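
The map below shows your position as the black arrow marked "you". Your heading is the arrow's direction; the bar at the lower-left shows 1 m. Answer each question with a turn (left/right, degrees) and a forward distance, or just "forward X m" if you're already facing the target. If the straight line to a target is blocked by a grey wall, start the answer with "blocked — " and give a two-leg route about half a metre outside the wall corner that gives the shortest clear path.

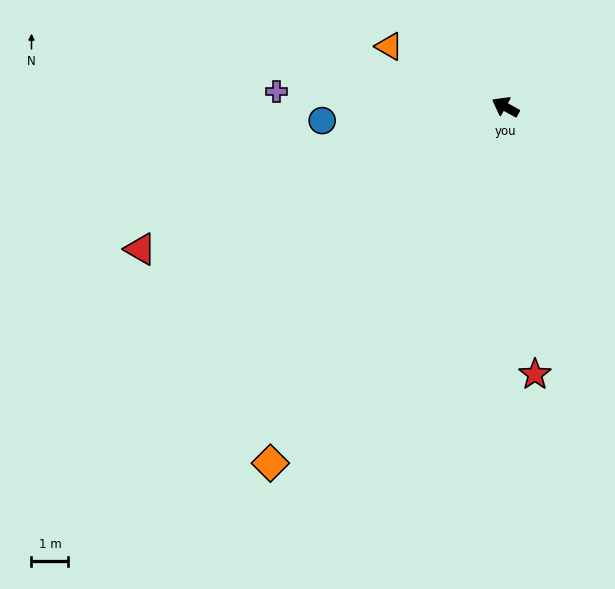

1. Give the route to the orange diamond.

turn left 85°, forward 11.6 m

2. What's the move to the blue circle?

turn left 33°, forward 5.0 m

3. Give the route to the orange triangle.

forward 3.6 m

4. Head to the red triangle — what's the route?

turn left 50°, forward 10.7 m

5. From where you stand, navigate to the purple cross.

turn left 25°, forward 6.2 m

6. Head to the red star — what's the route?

turn left 125°, forward 7.3 m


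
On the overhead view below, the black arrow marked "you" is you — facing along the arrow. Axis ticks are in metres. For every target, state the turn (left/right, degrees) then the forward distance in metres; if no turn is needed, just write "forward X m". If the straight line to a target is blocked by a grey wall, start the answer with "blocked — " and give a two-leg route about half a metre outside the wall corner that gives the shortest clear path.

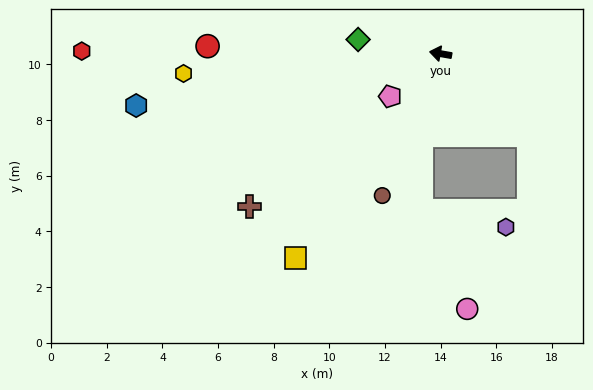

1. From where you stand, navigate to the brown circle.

turn left 78°, forward 5.5 m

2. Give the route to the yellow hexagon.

turn left 14°, forward 9.3 m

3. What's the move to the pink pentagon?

turn left 50°, forward 2.4 m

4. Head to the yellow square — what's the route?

turn left 65°, forward 9.0 m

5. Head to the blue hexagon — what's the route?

turn left 20°, forward 11.1 m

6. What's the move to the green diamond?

forward 3.0 m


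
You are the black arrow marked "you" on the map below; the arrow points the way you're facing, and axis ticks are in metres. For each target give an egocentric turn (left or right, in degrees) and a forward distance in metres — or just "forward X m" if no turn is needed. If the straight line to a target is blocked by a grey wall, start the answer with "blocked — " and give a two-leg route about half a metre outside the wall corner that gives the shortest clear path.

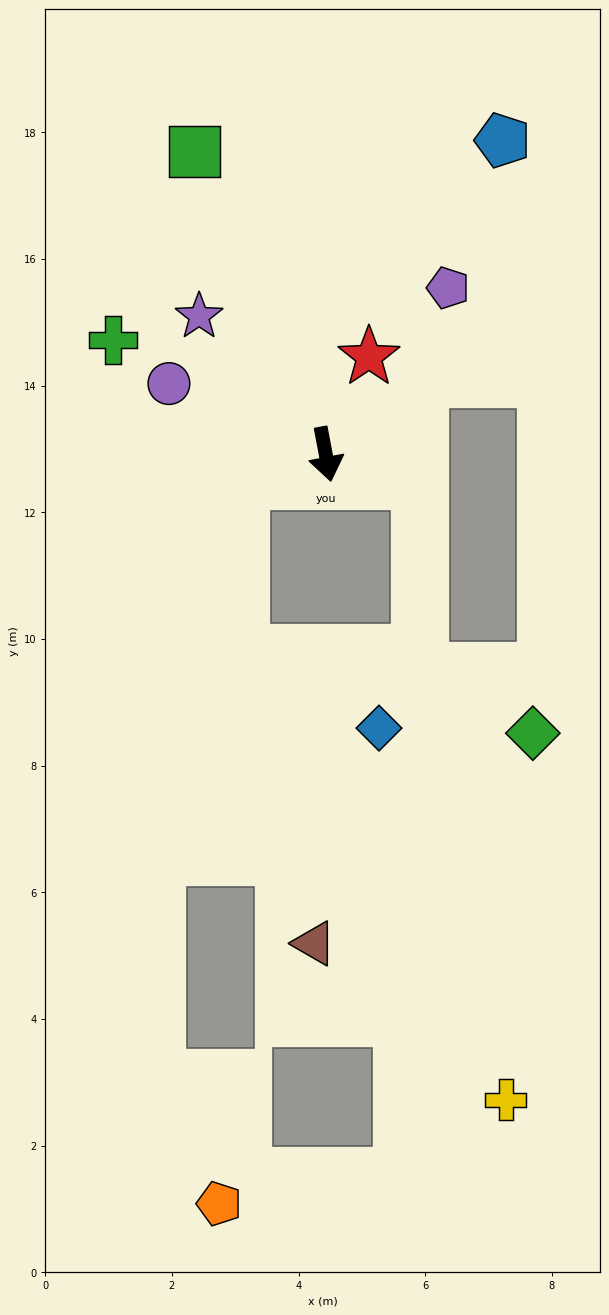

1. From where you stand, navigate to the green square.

turn right 167°, forward 5.2 m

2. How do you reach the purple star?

turn right 148°, forward 3.0 m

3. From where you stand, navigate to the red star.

turn left 145°, forward 1.7 m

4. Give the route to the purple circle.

turn right 125°, forward 2.7 m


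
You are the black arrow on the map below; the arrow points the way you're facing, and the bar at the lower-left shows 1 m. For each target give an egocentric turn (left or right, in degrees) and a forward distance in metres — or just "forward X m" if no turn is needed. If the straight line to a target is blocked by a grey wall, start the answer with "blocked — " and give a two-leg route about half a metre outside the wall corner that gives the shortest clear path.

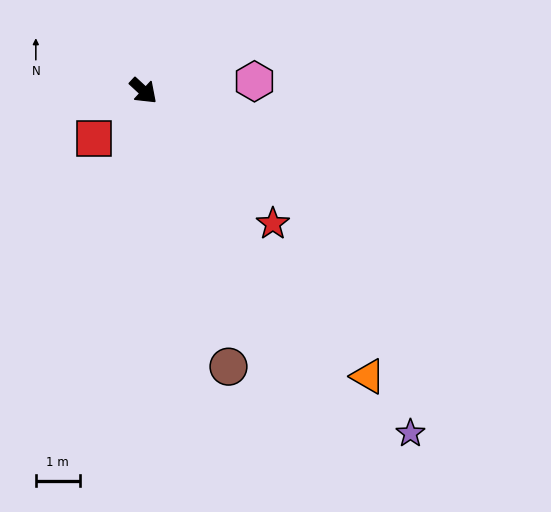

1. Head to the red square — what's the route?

turn right 93°, forward 1.6 m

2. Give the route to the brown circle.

turn right 30°, forward 6.6 m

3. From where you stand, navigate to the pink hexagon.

turn left 48°, forward 2.5 m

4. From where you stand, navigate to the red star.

turn right 3°, forward 4.2 m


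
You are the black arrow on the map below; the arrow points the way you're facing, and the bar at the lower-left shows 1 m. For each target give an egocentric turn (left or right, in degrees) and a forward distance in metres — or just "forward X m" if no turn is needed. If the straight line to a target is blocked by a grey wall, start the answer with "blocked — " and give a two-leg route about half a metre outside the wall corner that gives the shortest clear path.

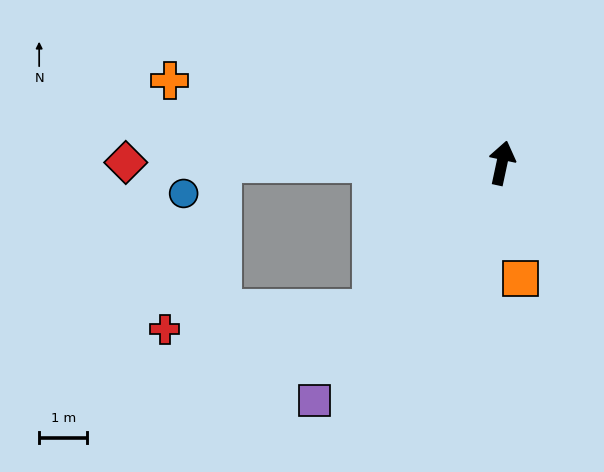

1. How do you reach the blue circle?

blocked — turn left 102°, forward 5.8 m, then turn left 39°, forward 1.0 m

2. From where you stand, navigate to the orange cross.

turn left 88°, forward 7.1 m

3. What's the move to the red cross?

blocked — turn left 151°, forward 4.1 m, then turn right 43°, forward 4.4 m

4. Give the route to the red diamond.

turn left 102°, forward 7.8 m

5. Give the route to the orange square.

turn right 159°, forward 2.4 m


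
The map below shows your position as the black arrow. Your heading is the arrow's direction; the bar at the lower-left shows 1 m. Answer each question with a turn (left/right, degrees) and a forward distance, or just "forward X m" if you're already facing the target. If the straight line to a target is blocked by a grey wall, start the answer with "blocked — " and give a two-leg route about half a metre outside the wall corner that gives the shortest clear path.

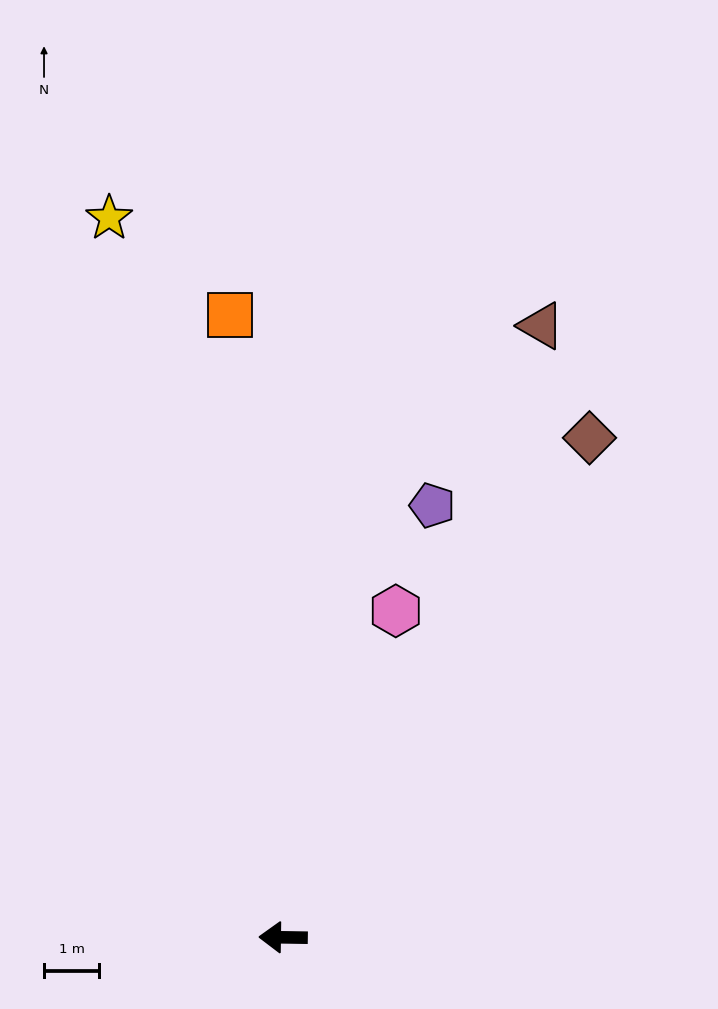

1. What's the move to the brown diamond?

turn right 121°, forward 10.6 m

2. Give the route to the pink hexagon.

turn right 108°, forward 6.2 m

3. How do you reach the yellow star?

turn right 76°, forward 13.4 m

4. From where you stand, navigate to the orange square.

turn right 84°, forward 11.3 m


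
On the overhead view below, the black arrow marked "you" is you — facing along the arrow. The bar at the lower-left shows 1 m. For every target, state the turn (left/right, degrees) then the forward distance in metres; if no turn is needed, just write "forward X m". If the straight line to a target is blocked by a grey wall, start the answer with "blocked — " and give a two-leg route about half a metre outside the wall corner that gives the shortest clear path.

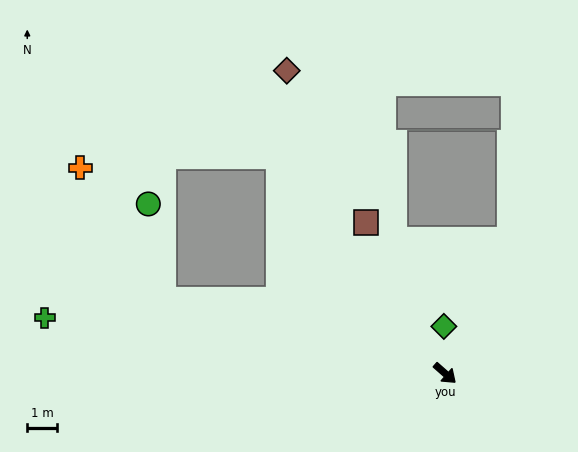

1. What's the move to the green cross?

turn right 146°, forward 13.5 m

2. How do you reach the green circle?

blocked — turn right 153°, forward 9.7 m, then turn right 66°, forward 3.3 m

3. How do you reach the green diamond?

turn left 133°, forward 1.6 m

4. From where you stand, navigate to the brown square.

turn left 159°, forward 5.7 m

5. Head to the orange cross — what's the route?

blocked — turn right 153°, forward 9.7 m, then turn right 43°, forward 5.2 m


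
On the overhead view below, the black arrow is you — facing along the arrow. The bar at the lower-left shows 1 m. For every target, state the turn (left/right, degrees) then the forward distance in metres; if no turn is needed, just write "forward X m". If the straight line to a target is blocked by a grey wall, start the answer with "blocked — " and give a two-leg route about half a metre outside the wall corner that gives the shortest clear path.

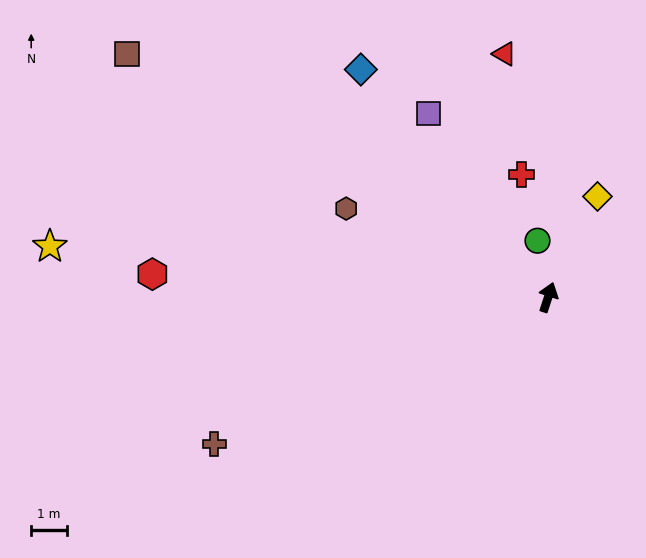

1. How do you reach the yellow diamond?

turn right 8°, forward 3.1 m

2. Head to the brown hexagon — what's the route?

turn left 84°, forward 6.1 m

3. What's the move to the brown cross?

turn left 132°, forward 10.2 m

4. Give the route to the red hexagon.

turn left 105°, forward 11.1 m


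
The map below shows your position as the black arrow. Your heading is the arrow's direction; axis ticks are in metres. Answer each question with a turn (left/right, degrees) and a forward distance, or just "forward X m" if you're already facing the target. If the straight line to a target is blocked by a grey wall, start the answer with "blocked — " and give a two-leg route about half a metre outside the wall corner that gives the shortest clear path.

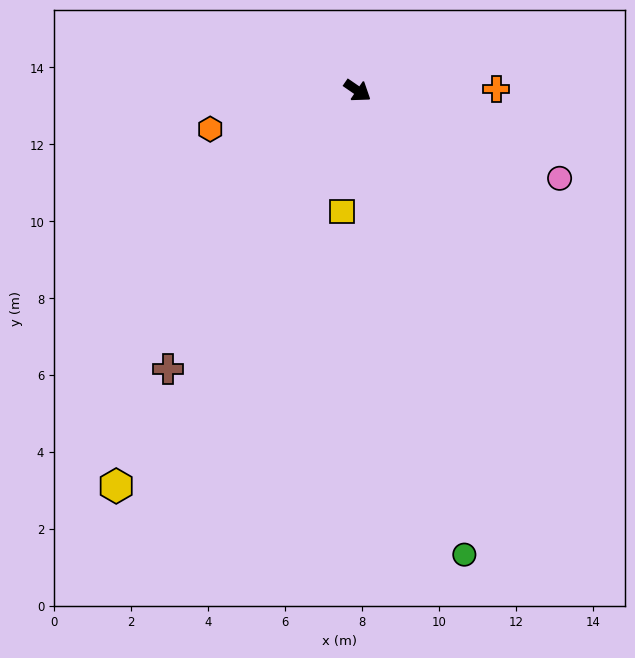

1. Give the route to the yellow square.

turn right 63°, forward 3.2 m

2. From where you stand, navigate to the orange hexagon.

turn right 131°, forward 4.0 m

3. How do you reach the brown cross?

turn right 90°, forward 8.8 m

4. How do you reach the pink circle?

turn left 11°, forward 5.7 m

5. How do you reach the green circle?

turn right 42°, forward 12.4 m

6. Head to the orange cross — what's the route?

turn left 35°, forward 3.6 m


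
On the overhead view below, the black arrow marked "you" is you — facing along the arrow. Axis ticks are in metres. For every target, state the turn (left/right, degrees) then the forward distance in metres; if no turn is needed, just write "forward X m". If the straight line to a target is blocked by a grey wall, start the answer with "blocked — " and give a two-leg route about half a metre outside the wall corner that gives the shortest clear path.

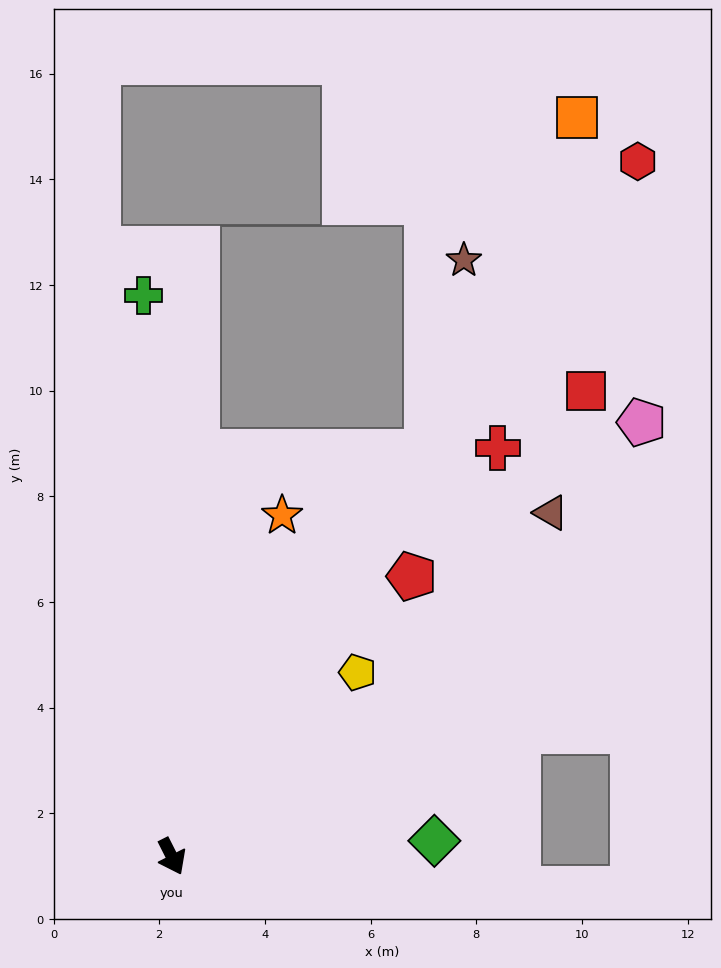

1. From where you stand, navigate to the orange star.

turn left 135°, forward 6.8 m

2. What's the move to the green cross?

turn left 156°, forward 10.6 m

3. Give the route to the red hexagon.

turn left 119°, forward 15.8 m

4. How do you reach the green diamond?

turn left 67°, forward 5.0 m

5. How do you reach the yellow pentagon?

turn left 108°, forward 5.0 m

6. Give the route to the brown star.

blocked — turn left 121°, forward 9.0 m, then turn left 21°, forward 3.7 m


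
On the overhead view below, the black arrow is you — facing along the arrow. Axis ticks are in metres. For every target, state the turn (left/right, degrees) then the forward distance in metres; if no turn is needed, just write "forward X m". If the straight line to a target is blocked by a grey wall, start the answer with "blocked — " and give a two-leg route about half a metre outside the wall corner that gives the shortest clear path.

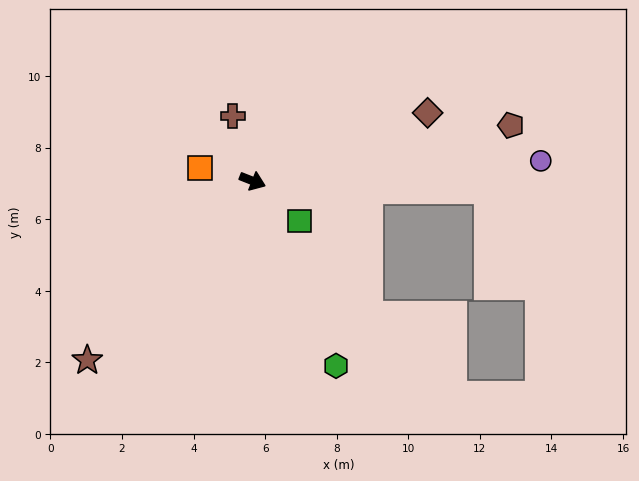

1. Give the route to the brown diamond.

turn left 43°, forward 5.2 m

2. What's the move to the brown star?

turn right 111°, forward 6.8 m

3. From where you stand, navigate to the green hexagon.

turn right 44°, forward 5.7 m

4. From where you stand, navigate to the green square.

turn right 19°, forward 1.7 m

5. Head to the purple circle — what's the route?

turn left 26°, forward 8.1 m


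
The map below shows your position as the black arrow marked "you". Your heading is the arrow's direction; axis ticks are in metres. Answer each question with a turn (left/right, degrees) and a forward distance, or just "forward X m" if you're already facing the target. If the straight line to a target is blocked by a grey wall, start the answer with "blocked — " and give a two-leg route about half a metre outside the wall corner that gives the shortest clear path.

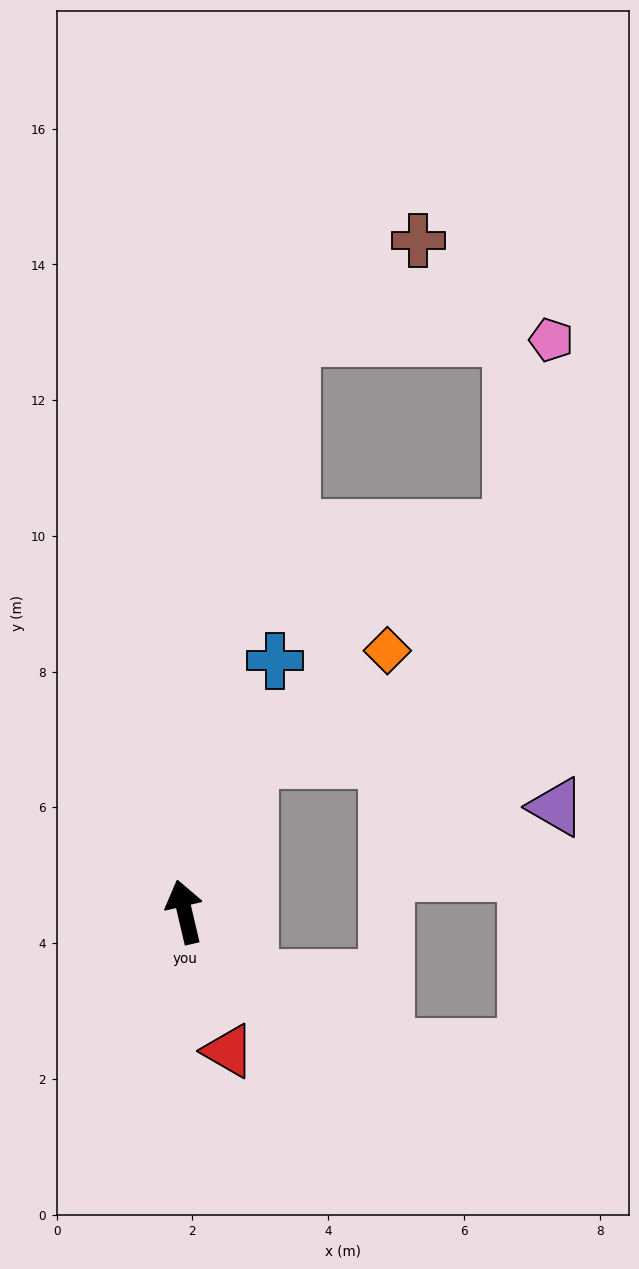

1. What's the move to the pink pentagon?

blocked — turn right 24°, forward 8.6 m, then turn right 80°, forward 3.8 m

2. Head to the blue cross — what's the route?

turn right 33°, forward 3.9 m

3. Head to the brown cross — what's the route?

blocked — turn right 24°, forward 8.6 m, then turn right 42°, forward 2.4 m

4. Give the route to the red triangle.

turn right 176°, forward 2.1 m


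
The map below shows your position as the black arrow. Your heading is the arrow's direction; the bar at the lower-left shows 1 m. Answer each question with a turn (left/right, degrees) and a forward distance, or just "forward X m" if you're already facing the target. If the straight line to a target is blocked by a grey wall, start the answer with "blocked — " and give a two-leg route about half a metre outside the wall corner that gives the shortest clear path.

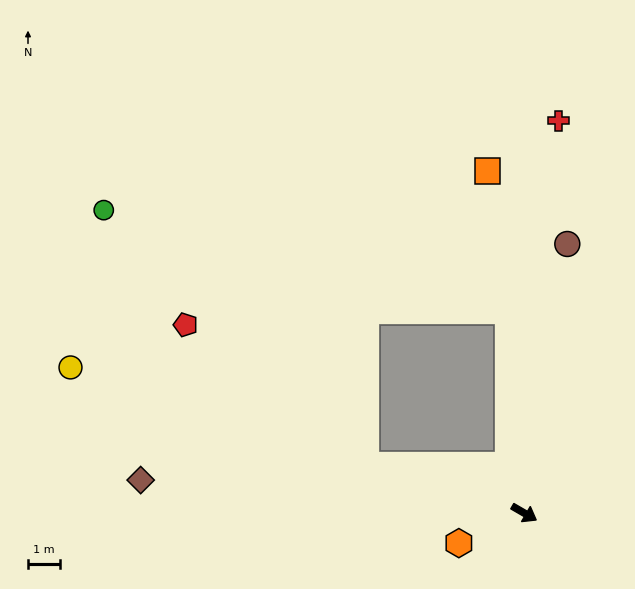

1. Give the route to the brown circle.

turn left 111°, forward 8.6 m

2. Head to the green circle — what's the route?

blocked — turn right 167°, forward 5.3 m, then turn right 27°, forward 11.5 m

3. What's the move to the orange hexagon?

turn right 125°, forward 2.3 m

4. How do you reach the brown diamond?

turn right 155°, forward 12.2 m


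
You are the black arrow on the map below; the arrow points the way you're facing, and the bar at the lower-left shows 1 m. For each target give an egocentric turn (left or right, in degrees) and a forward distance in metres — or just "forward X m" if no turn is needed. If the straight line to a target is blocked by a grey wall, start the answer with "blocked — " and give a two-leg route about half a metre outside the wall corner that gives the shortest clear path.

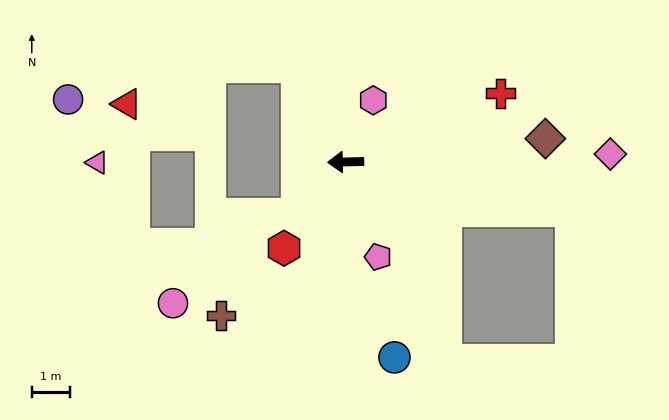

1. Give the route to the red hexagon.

turn left 53°, forward 2.8 m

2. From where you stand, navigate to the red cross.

turn right 157°, forward 4.4 m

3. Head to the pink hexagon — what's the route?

turn right 115°, forward 1.8 m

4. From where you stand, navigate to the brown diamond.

turn right 175°, forward 5.3 m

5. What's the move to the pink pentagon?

turn left 108°, forward 2.6 m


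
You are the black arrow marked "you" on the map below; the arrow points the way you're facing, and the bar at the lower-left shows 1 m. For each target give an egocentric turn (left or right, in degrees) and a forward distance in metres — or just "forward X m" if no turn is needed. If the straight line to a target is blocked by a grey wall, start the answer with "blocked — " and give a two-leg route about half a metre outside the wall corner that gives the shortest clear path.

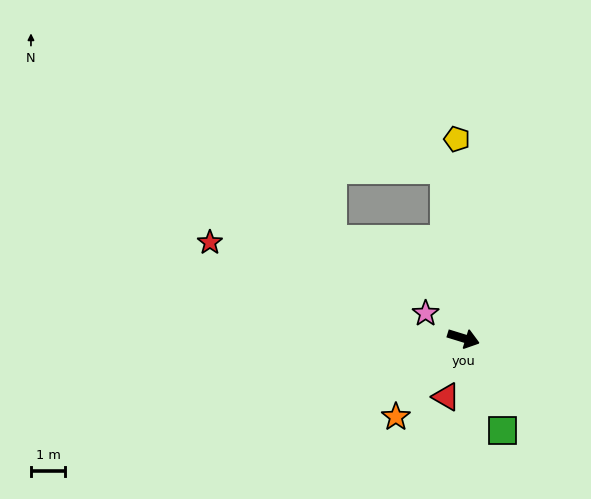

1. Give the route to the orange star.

turn right 114°, forward 3.0 m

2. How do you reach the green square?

turn right 50°, forward 2.9 m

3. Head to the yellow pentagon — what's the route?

turn left 109°, forward 5.8 m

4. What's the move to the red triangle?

turn right 89°, forward 1.8 m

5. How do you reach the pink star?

turn left 164°, forward 1.3 m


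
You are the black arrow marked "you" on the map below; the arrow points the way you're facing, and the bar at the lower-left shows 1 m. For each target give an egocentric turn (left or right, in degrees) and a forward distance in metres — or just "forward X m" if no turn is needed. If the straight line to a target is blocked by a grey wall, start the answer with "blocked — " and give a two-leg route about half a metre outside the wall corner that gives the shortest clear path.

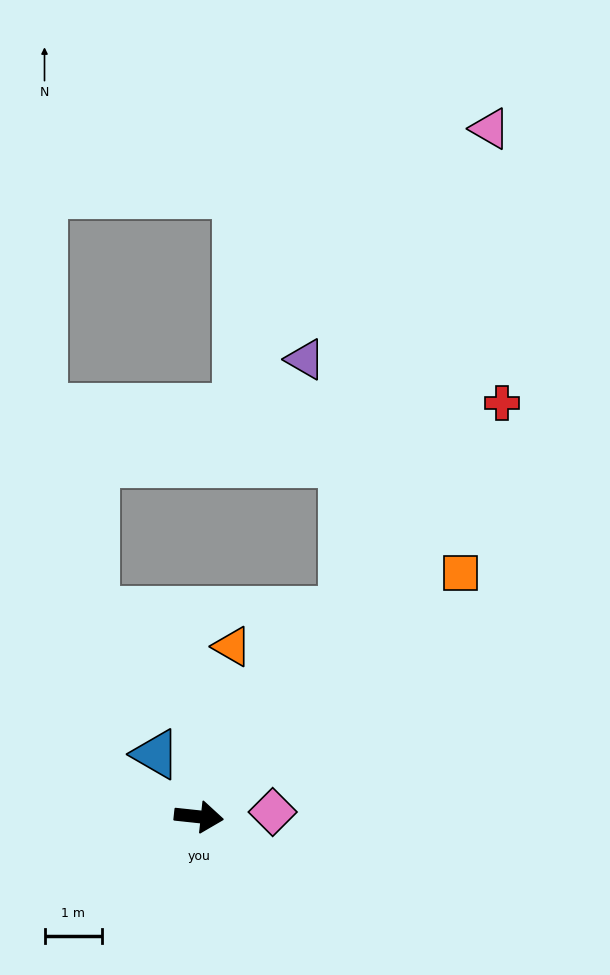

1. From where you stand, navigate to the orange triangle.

turn left 85°, forward 3.0 m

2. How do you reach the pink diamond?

turn left 10°, forward 1.3 m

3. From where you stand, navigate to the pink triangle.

blocked — turn left 61°, forward 4.4 m, then turn left 18°, forward 8.8 m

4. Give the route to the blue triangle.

turn left 131°, forward 1.3 m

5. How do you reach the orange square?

turn left 49°, forward 6.2 m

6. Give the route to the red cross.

turn left 60°, forward 8.9 m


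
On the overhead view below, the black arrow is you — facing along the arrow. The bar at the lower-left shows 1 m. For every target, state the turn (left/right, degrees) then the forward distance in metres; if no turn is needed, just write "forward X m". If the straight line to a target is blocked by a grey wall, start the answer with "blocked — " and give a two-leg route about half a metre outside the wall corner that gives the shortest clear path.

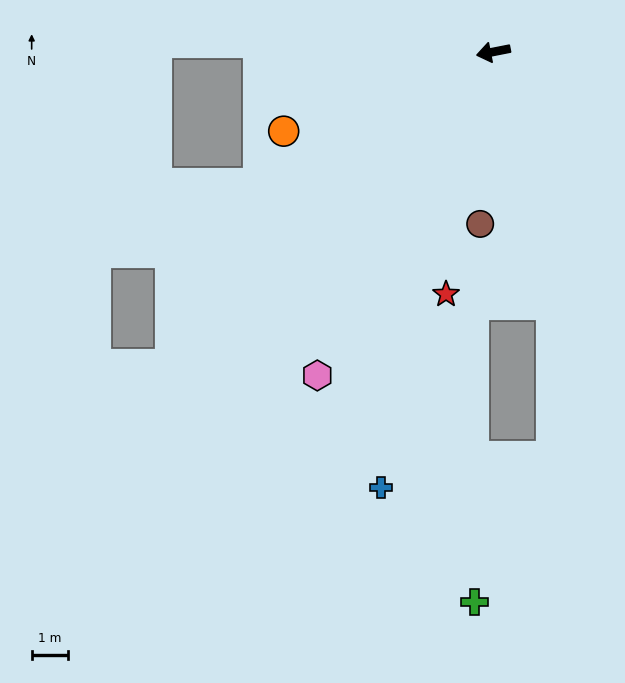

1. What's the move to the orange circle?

turn left 10°, forward 6.1 m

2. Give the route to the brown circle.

turn left 74°, forward 4.7 m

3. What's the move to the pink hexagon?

turn left 50°, forward 10.1 m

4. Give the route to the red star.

turn left 68°, forward 6.7 m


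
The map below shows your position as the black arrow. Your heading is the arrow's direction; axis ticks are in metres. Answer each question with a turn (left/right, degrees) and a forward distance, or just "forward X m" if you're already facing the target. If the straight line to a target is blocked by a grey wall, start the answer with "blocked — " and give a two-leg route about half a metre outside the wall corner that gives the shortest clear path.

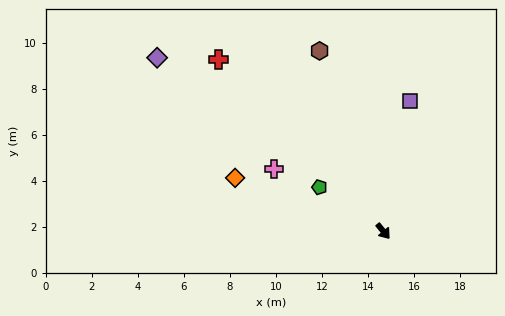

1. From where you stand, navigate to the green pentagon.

turn right 164°, forward 3.4 m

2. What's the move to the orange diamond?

turn right 149°, forward 6.8 m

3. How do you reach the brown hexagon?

turn left 160°, forward 8.3 m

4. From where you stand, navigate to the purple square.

turn left 129°, forward 5.8 m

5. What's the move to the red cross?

turn right 175°, forward 10.3 m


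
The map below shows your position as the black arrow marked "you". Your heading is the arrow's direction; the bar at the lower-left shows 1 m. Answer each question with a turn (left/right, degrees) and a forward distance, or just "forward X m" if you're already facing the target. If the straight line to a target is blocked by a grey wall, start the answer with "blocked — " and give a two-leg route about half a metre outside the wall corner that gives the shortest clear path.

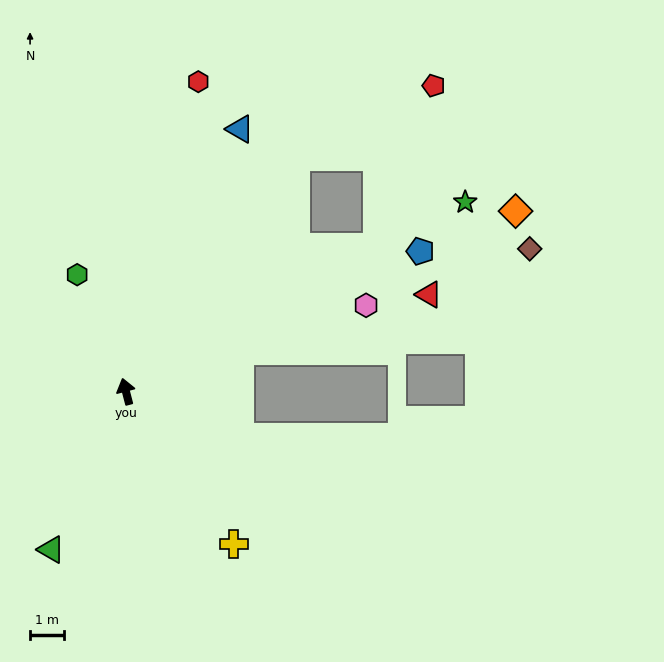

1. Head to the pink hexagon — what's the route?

turn right 85°, forward 7.6 m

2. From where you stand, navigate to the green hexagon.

turn left 8°, forward 3.8 m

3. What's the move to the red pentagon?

blocked — turn right 50°, forward 8.6 m, then turn right 27°, forward 4.6 m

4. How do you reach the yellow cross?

turn right 159°, forward 5.6 m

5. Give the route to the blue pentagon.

turn right 79°, forward 9.7 m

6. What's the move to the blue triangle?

turn right 38°, forward 8.5 m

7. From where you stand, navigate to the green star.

turn right 75°, forward 11.6 m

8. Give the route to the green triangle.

turn left 140°, forward 5.2 m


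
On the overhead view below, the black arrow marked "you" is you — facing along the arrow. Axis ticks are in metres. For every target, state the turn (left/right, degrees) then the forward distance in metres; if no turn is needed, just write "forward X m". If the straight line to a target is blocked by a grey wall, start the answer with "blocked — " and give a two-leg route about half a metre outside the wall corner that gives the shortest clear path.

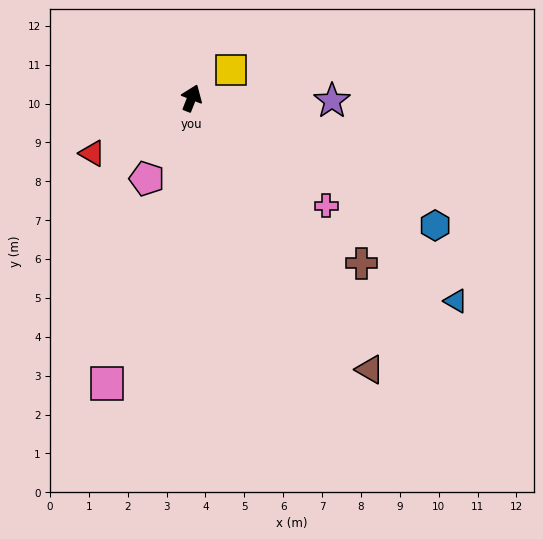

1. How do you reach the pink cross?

turn right 107°, forward 4.4 m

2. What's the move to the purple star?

turn right 70°, forward 3.6 m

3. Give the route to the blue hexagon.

turn right 96°, forward 7.1 m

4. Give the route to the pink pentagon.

turn left 172°, forward 2.4 m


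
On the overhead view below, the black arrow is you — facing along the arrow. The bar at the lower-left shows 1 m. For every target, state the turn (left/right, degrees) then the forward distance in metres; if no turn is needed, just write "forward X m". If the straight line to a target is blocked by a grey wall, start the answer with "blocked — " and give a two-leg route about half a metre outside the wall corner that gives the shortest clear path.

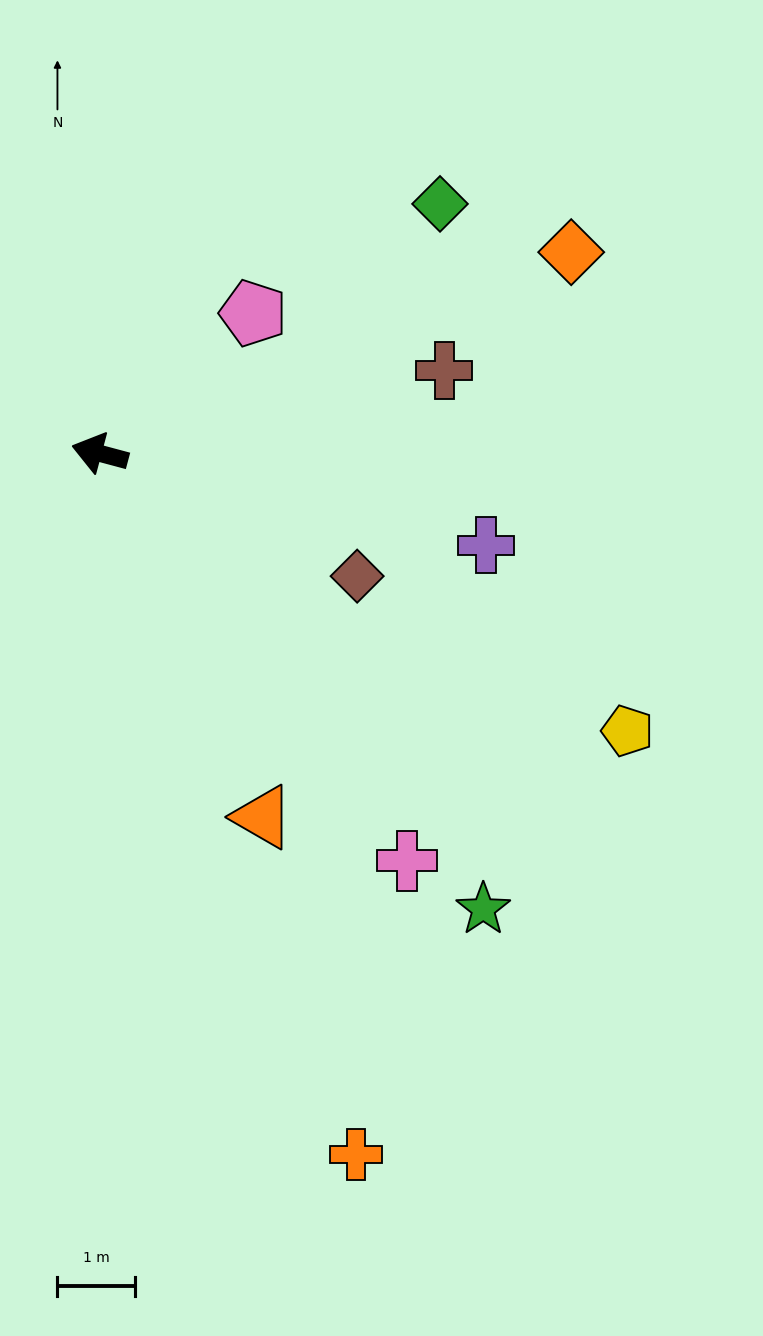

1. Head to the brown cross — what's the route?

turn right 152°, forward 4.6 m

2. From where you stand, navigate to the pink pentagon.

turn right 123°, forward 2.7 m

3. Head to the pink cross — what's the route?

turn left 142°, forward 6.6 m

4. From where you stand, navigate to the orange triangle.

turn left 129°, forward 5.2 m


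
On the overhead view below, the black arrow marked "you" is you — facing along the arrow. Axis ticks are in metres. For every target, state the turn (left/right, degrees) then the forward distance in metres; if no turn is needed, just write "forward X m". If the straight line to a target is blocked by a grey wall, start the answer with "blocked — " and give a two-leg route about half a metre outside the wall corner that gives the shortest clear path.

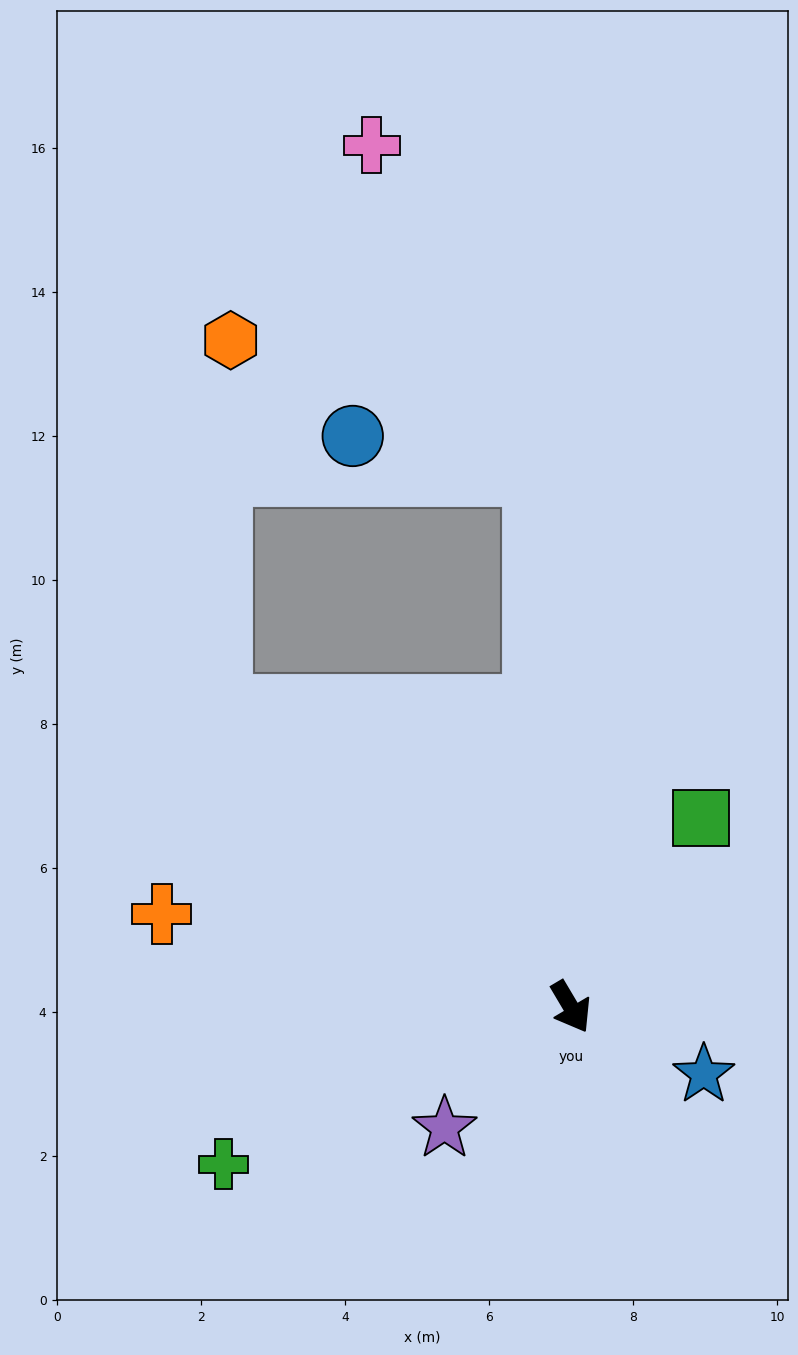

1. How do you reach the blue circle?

blocked — turn left 153°, forward 7.4 m, then turn left 74°, forward 2.6 m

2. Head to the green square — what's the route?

turn left 115°, forward 3.2 m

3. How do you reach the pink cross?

blocked — turn left 153°, forward 7.4 m, then turn left 22°, forward 5.1 m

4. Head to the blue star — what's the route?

turn left 32°, forward 2.1 m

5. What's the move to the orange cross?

turn right 133°, forward 5.8 m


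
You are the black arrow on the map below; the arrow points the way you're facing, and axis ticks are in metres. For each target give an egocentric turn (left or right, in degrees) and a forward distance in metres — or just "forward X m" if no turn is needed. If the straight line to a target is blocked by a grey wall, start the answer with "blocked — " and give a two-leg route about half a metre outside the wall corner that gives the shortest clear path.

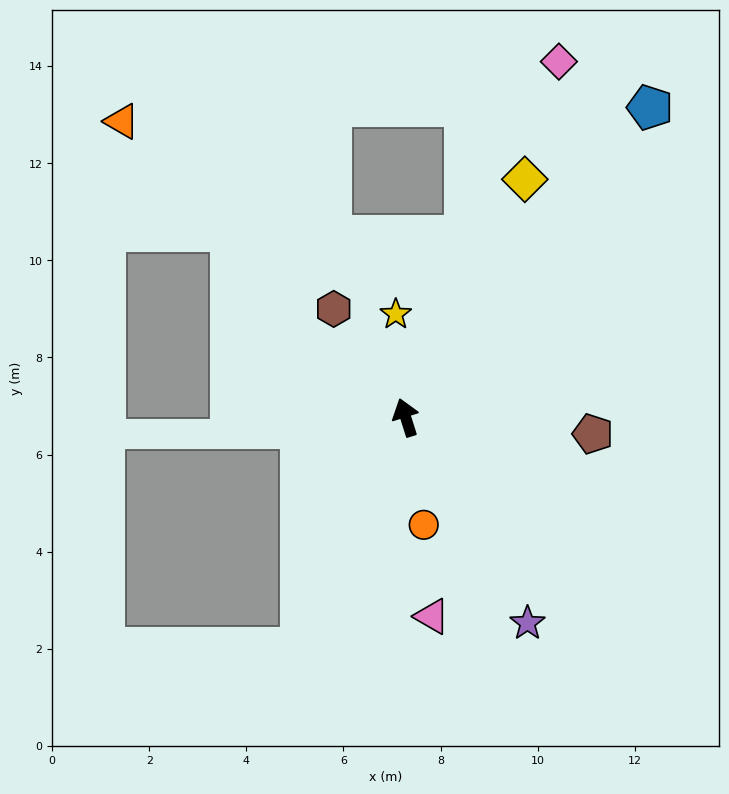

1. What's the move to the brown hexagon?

turn left 16°, forward 2.7 m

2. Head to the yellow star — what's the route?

turn right 12°, forward 2.1 m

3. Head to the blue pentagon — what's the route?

turn right 56°, forward 8.1 m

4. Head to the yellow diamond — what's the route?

turn right 44°, forward 5.5 m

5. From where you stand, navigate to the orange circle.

turn left 172°, forward 2.2 m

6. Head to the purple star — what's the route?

turn right 167°, forward 4.9 m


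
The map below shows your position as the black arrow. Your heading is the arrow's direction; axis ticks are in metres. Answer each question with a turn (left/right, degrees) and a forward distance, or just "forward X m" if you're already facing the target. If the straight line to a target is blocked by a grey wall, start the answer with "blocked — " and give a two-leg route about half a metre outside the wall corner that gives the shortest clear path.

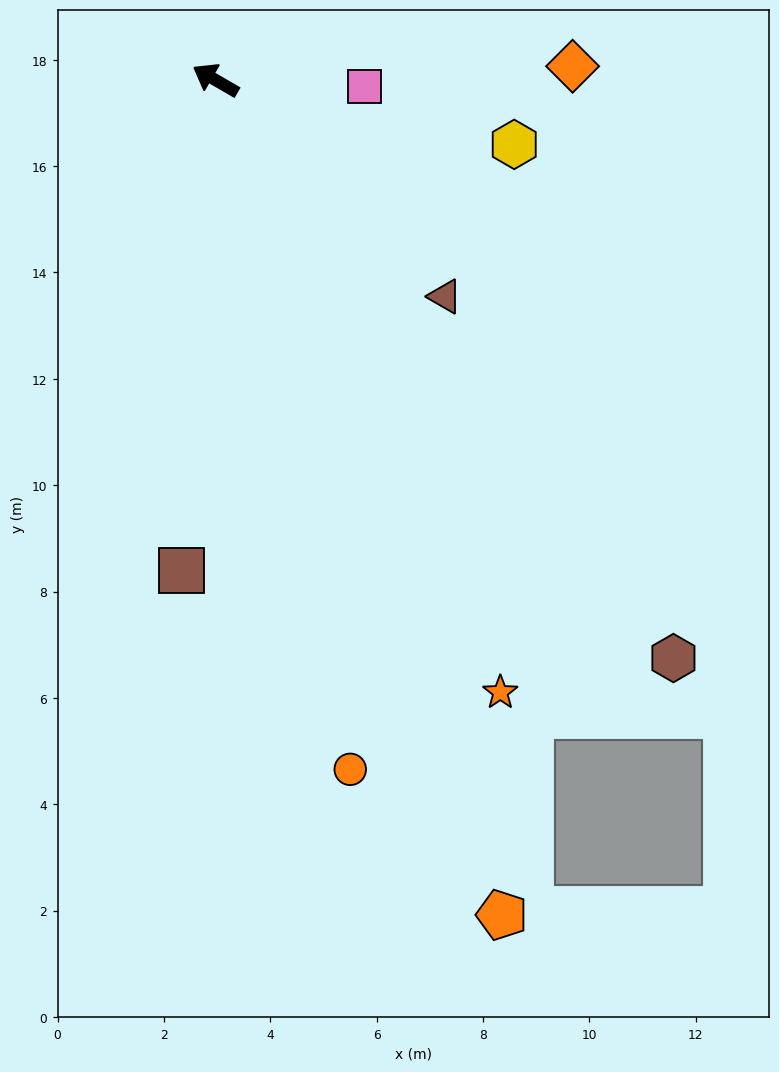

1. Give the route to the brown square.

turn left 116°, forward 9.3 m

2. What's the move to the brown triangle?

turn left 167°, forward 5.9 m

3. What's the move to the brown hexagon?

turn left 159°, forward 13.9 m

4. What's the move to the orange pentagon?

turn left 139°, forward 16.6 m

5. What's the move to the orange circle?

turn left 131°, forward 13.2 m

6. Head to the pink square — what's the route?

turn right 152°, forward 2.8 m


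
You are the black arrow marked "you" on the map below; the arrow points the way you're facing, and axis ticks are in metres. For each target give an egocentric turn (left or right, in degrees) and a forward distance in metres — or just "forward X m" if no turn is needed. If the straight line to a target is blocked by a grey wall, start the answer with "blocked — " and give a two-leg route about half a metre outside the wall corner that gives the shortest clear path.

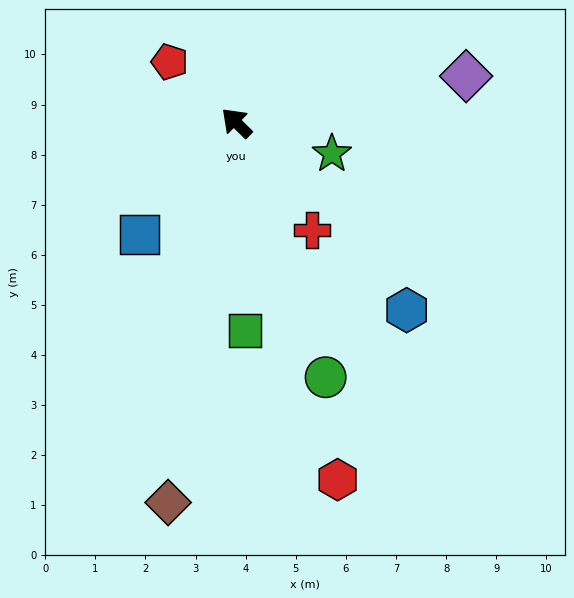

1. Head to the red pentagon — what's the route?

turn left 2°, forward 1.8 m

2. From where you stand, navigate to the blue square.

turn left 93°, forward 3.0 m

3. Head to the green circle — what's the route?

turn left 154°, forward 5.4 m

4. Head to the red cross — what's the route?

turn left 170°, forward 2.6 m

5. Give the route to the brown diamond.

turn left 124°, forward 7.7 m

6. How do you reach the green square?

turn left 137°, forward 4.1 m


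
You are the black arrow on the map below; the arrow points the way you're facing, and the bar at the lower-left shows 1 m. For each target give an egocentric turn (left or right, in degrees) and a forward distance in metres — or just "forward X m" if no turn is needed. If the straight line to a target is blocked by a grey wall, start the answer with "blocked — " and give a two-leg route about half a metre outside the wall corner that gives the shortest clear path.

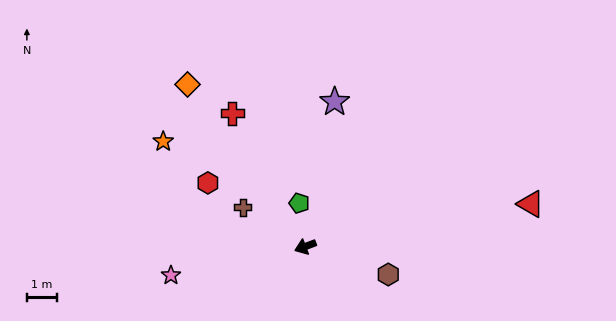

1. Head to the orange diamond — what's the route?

turn right 75°, forward 6.7 m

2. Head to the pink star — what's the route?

turn right 9°, forward 4.6 m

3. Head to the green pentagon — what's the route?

turn right 103°, forward 1.5 m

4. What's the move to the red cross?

turn right 82°, forward 5.1 m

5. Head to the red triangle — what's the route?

turn left 170°, forward 7.7 m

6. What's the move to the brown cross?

turn right 53°, forward 2.5 m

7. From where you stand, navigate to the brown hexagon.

turn left 141°, forward 2.9 m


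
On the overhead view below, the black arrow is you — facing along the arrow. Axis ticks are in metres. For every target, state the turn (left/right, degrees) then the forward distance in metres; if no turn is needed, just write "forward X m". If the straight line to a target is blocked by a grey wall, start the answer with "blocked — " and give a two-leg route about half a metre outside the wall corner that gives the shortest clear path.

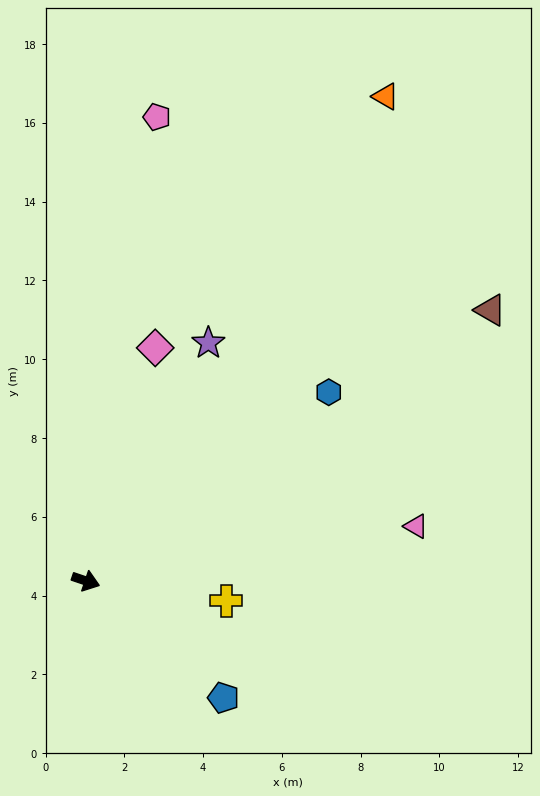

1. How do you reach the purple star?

turn left 81°, forward 6.8 m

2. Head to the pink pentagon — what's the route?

turn left 100°, forward 11.9 m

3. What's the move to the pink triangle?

turn left 28°, forward 8.5 m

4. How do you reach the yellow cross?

turn left 11°, forward 3.6 m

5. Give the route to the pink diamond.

turn left 92°, forward 6.2 m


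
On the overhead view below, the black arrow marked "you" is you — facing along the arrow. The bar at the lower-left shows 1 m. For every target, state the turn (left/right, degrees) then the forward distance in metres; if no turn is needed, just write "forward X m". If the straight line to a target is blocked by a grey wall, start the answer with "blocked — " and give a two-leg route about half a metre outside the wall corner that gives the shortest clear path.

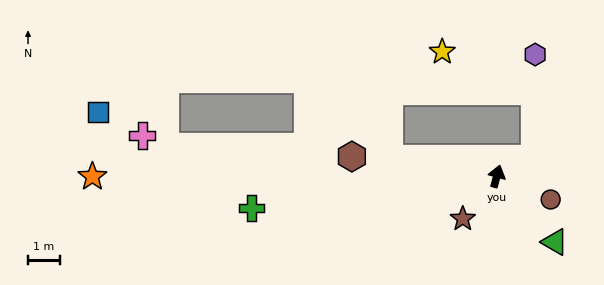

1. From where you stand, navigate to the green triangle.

turn right 123°, forward 2.7 m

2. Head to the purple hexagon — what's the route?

blocked — turn right 49°, forward 1.3 m, then turn left 64°, forward 3.2 m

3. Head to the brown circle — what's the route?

turn right 98°, forward 1.8 m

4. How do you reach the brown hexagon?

turn left 98°, forward 4.6 m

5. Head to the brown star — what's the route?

turn left 157°, forward 1.7 m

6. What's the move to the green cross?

turn left 113°, forward 7.7 m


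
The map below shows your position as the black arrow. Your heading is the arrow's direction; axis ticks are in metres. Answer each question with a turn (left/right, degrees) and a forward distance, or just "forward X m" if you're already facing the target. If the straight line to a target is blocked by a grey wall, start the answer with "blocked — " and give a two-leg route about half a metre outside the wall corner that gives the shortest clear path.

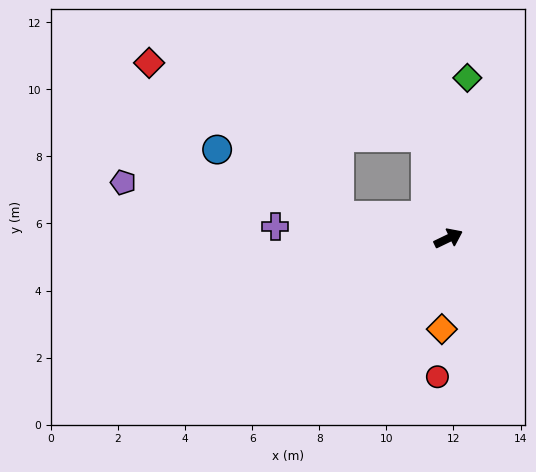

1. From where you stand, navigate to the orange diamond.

turn right 120°, forward 2.7 m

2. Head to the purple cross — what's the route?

turn left 150°, forward 5.2 m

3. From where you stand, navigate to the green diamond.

turn left 58°, forward 4.8 m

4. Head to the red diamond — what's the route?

blocked — turn left 142°, forward 3.3 m, then turn right 26°, forward 7.3 m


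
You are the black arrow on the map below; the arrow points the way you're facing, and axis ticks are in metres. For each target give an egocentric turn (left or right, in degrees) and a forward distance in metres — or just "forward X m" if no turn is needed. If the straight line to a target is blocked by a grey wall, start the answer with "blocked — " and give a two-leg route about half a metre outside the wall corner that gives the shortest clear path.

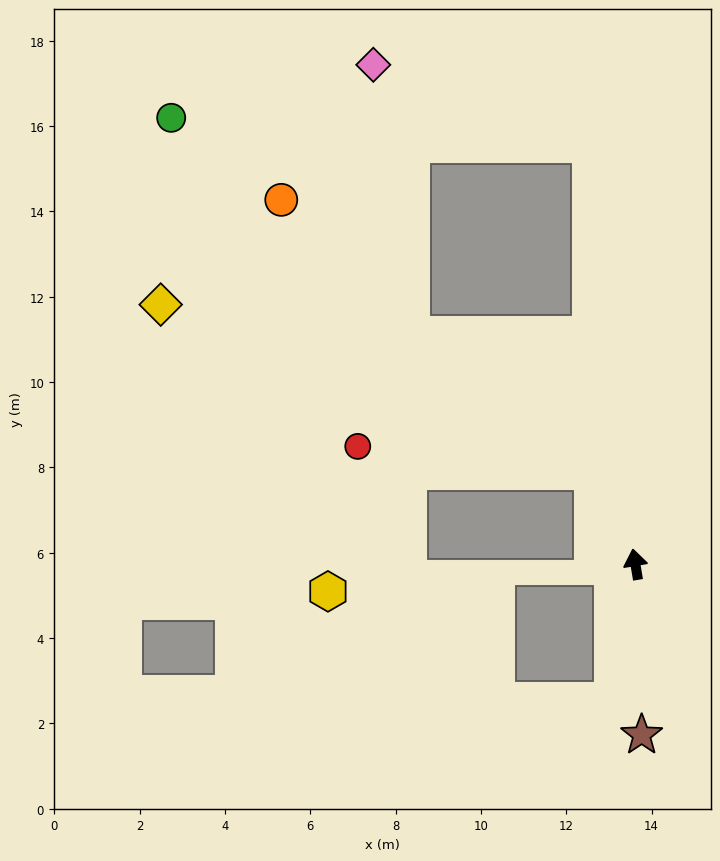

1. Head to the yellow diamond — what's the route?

blocked — turn left 16°, forward 2.4 m, then turn left 43°, forward 10.8 m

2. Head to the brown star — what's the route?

turn left 173°, forward 4.0 m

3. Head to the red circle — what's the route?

blocked — turn left 16°, forward 2.4 m, then turn left 58°, forward 5.5 m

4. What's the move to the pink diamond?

blocked — turn right 3°, forward 9.9 m, then turn left 63°, forward 5.4 m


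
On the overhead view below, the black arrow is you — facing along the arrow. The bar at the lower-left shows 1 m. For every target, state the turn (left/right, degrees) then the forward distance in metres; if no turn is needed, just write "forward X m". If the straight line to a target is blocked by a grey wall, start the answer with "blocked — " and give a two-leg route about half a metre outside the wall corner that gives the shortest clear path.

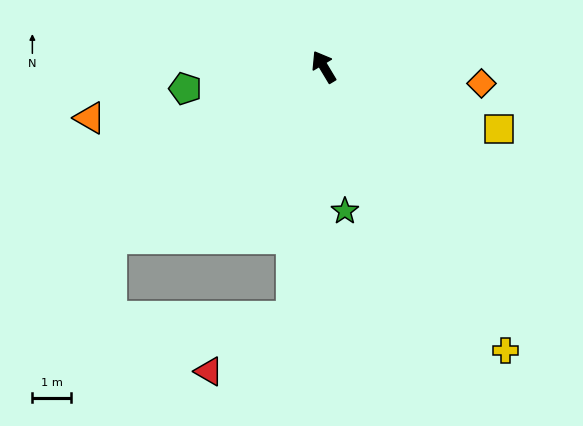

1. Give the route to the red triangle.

blocked — turn left 142°, forward 6.5 m, then turn right 50°, forward 2.6 m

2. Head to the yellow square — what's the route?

turn right 140°, forward 4.8 m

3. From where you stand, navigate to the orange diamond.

turn right 127°, forward 4.1 m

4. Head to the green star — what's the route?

turn left 157°, forward 3.8 m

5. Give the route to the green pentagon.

turn left 68°, forward 3.6 m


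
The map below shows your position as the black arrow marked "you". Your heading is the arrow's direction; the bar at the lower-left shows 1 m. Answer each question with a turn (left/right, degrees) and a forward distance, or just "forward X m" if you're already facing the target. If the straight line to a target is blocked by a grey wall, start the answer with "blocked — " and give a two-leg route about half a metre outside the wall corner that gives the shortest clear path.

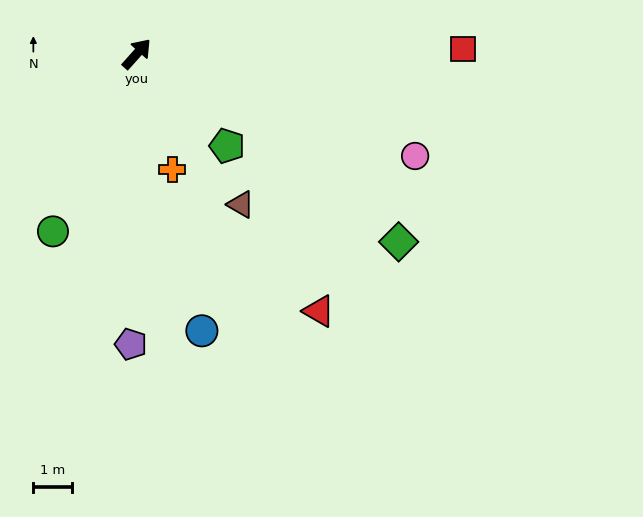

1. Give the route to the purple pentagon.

turn right 139°, forward 7.6 m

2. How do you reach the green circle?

turn right 163°, forward 5.1 m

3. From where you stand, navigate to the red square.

turn right 47°, forward 8.5 m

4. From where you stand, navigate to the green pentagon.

turn right 94°, forward 3.4 m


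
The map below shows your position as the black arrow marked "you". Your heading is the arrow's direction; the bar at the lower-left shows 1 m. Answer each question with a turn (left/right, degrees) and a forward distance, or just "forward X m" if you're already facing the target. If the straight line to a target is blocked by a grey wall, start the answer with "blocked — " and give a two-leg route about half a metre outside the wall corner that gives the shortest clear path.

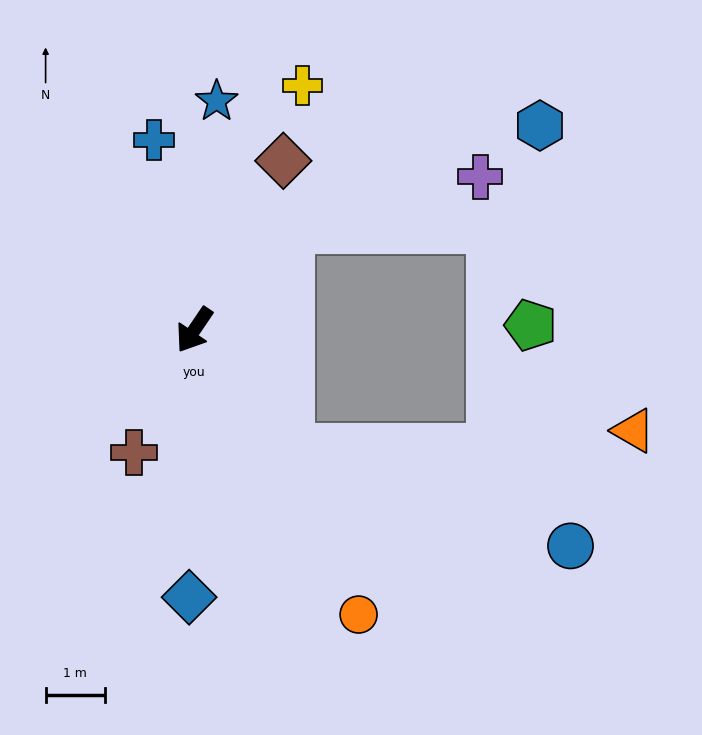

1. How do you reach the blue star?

turn right 151°, forward 3.9 m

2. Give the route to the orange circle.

turn left 64°, forward 5.5 m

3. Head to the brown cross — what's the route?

turn left 8°, forward 2.3 m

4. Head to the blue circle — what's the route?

blocked — turn left 73°, forward 2.6 m, then turn left 32°, forward 5.0 m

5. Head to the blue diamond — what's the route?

turn left 33°, forward 4.5 m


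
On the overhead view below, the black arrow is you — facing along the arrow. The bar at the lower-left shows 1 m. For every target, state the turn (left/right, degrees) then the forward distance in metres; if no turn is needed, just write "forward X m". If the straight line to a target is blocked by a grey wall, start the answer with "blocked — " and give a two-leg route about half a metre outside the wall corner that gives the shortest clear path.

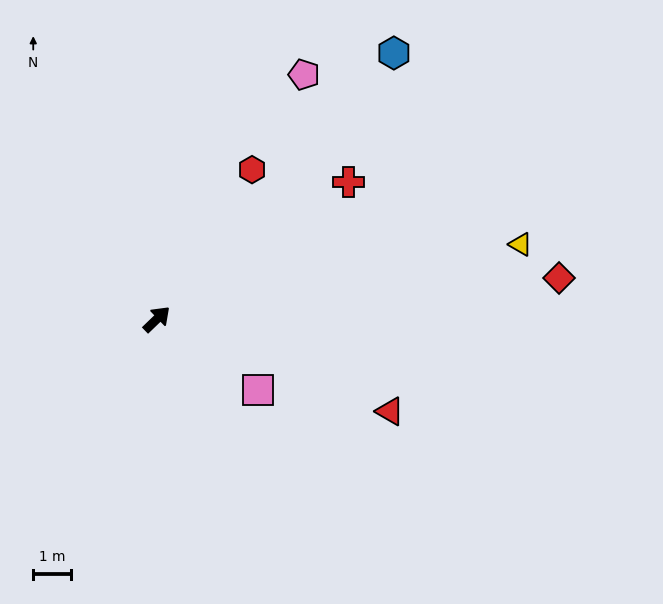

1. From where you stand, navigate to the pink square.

turn right 79°, forward 3.3 m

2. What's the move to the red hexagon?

turn left 14°, forward 4.8 m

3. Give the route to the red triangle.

turn right 65°, forward 6.7 m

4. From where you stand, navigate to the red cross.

turn right 8°, forward 6.3 m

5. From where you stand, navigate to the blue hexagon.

turn left 4°, forward 9.6 m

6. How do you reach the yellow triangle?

turn right 32°, forward 10.0 m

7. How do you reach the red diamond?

turn right 38°, forward 10.8 m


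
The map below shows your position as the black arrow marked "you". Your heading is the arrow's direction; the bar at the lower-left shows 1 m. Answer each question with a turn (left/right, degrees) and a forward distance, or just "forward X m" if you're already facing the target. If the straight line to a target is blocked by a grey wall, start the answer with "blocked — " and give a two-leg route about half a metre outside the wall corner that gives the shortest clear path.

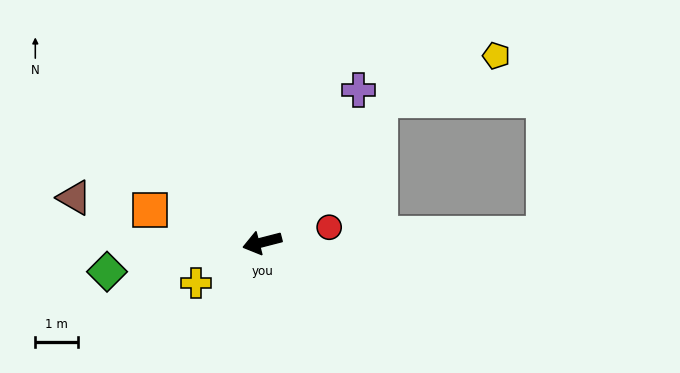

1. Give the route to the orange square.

turn right 30°, forward 2.7 m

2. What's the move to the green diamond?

turn right 4°, forward 3.7 m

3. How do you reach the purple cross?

turn right 137°, forward 4.2 m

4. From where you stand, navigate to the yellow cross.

turn left 17°, forward 1.8 m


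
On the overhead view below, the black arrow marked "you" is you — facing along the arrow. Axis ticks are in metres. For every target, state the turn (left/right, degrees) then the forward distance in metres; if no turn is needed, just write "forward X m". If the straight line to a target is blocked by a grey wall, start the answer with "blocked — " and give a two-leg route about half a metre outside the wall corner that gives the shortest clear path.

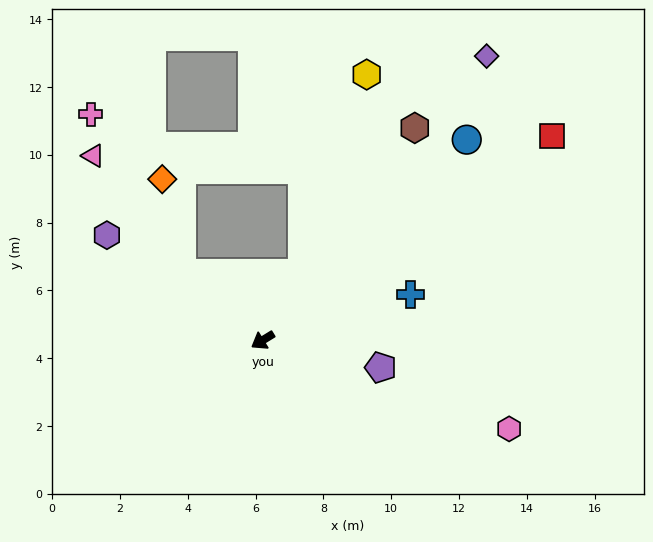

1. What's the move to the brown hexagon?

turn right 157°, forward 7.7 m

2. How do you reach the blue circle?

turn right 167°, forward 8.4 m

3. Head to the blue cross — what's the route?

turn left 166°, forward 4.6 m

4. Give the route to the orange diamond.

blocked — turn right 71°, forward 3.1 m, then turn right 39°, forward 2.8 m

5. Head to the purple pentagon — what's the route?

turn left 135°, forward 3.6 m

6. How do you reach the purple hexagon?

turn right 66°, forward 5.5 m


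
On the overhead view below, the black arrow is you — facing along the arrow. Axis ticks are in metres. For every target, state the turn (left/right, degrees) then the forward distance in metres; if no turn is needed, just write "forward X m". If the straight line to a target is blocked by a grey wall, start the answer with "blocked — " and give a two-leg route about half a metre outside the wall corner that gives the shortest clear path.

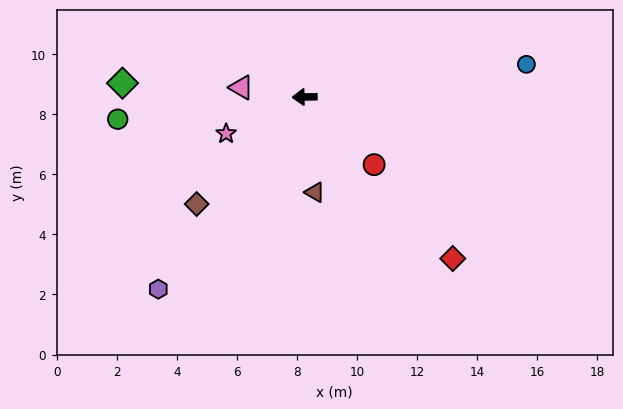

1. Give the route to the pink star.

turn left 24°, forward 2.9 m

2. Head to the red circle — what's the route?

turn left 135°, forward 3.2 m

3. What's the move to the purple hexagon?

turn left 51°, forward 8.0 m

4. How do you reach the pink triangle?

turn right 10°, forward 2.1 m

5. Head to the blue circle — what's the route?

turn right 173°, forward 7.5 m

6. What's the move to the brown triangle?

turn left 95°, forward 3.2 m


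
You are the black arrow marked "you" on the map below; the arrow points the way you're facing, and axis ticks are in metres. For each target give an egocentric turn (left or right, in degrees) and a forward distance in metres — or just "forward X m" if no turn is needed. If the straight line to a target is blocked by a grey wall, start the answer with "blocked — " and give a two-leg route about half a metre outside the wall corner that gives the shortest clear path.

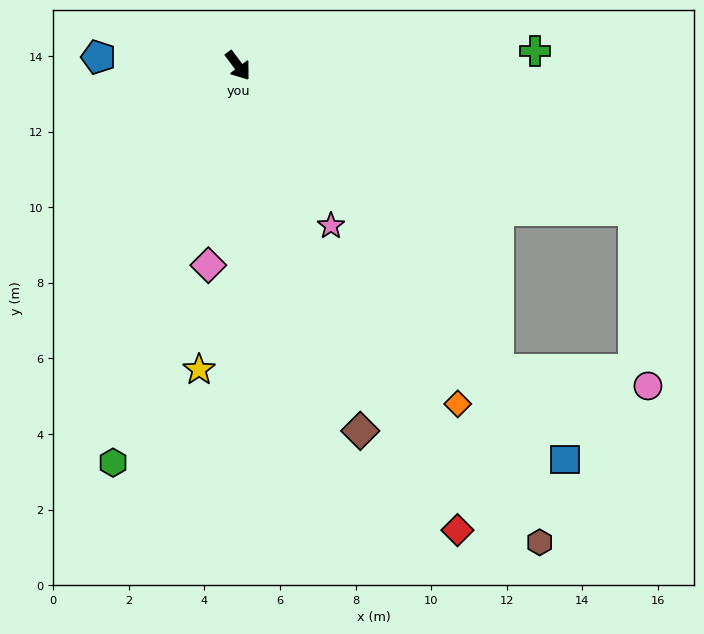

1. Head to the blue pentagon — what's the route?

turn right 130°, forward 3.7 m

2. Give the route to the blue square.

turn left 3°, forward 13.6 m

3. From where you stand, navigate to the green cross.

turn left 56°, forward 7.9 m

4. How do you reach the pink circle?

blocked — turn left 4°, forward 10.6 m, then turn left 43°, forward 4.0 m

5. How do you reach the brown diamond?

turn right 18°, forward 10.2 m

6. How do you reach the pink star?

turn right 7°, forward 4.9 m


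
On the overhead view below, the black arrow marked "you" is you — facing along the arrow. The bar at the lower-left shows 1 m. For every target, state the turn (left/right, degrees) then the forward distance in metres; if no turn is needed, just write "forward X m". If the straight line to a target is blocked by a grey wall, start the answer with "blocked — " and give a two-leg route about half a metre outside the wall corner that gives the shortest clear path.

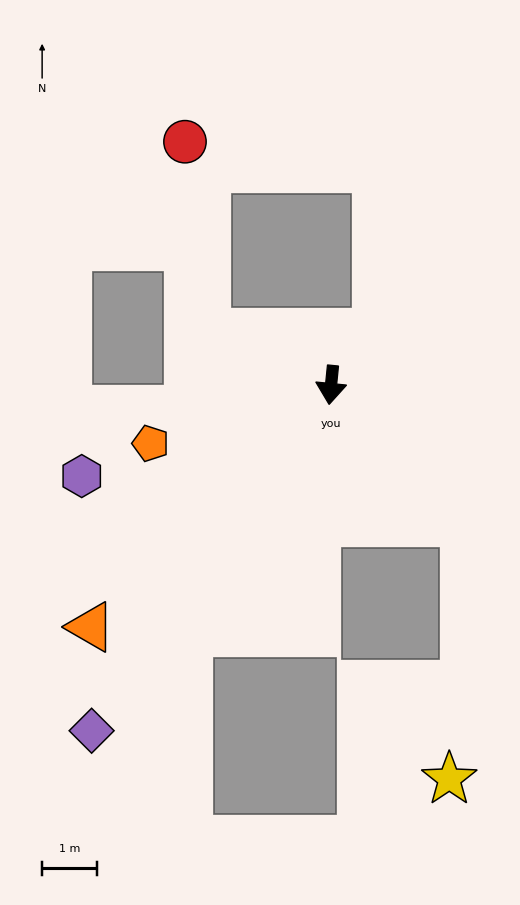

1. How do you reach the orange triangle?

turn right 39°, forward 6.2 m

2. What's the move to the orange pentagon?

turn right 66°, forward 3.4 m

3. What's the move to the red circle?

blocked — turn right 107°, forward 2.4 m, then turn right 61°, forward 3.5 m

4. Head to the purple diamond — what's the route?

turn right 29°, forward 7.6 m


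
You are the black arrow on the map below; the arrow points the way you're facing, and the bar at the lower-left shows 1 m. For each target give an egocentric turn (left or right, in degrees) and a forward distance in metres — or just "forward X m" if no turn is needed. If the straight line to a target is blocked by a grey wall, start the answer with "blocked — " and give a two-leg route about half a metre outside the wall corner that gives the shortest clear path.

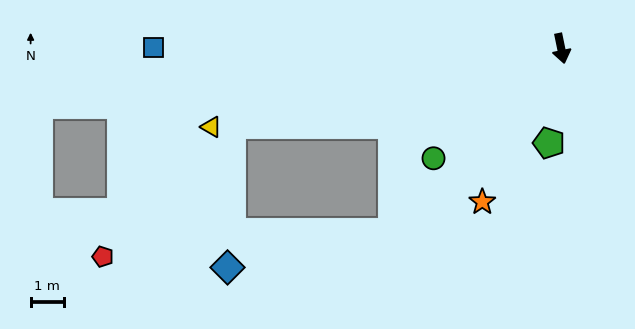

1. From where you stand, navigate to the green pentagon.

turn right 19°, forward 2.9 m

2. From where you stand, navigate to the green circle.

turn right 61°, forward 5.1 m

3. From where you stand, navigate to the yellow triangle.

turn right 89°, forward 10.8 m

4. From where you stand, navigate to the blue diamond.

blocked — turn right 54°, forward 7.5 m, then turn right 35°, forward 5.1 m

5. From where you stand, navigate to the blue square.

turn right 102°, forward 12.3 m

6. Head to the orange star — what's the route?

turn right 39°, forward 5.2 m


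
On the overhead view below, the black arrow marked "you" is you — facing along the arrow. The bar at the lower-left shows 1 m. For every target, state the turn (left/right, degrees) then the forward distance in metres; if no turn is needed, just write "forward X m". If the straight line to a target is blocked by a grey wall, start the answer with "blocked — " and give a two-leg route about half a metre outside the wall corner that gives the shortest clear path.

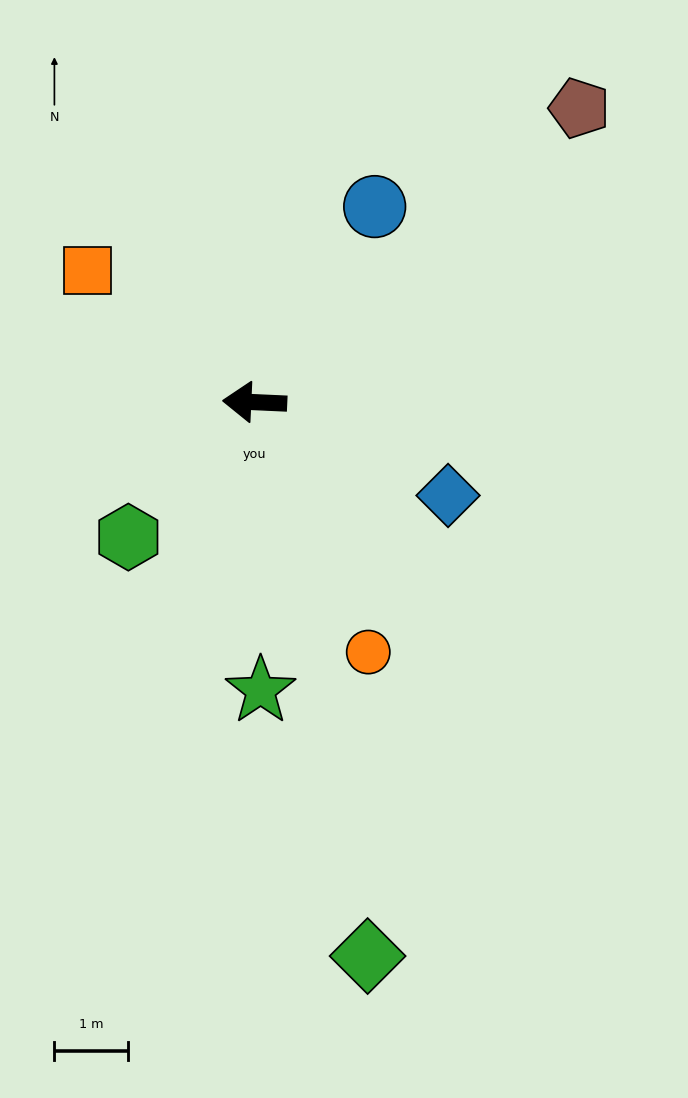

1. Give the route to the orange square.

turn right 36°, forward 2.9 m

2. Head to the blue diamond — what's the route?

turn left 157°, forward 2.9 m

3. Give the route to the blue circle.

turn right 119°, forward 3.1 m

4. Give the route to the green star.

turn left 94°, forward 3.9 m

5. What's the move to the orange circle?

turn left 117°, forward 3.7 m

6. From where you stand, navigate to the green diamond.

turn left 104°, forward 7.7 m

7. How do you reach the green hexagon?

turn left 49°, forward 2.5 m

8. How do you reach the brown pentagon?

turn right 135°, forward 5.9 m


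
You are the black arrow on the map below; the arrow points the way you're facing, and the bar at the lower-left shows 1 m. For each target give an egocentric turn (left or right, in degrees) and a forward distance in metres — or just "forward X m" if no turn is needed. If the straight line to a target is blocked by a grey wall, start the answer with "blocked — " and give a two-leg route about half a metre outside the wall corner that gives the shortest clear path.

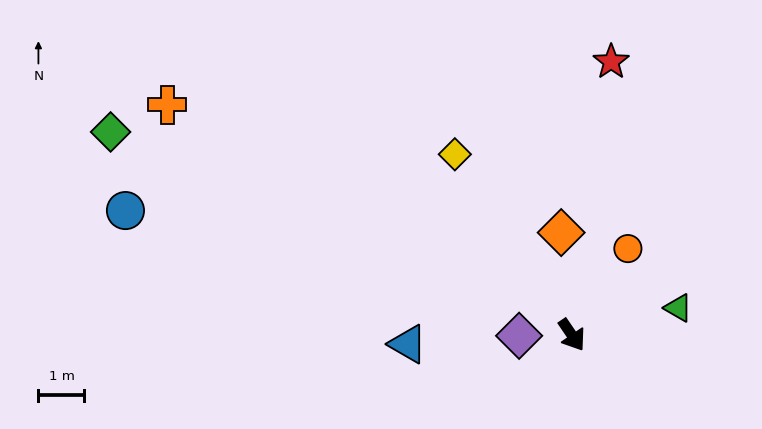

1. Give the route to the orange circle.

turn left 113°, forward 2.2 m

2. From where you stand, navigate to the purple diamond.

turn right 123°, forward 1.1 m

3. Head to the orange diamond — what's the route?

turn left 152°, forward 2.2 m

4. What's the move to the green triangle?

turn left 70°, forward 2.4 m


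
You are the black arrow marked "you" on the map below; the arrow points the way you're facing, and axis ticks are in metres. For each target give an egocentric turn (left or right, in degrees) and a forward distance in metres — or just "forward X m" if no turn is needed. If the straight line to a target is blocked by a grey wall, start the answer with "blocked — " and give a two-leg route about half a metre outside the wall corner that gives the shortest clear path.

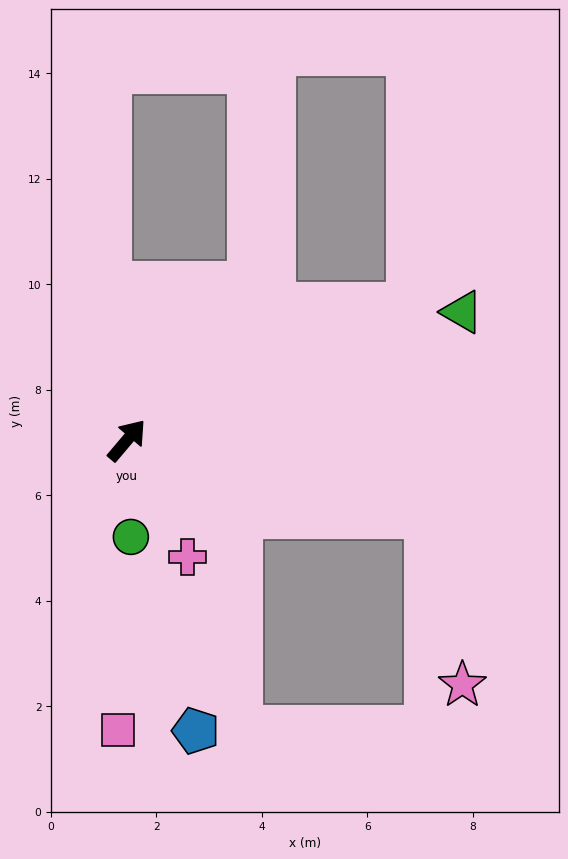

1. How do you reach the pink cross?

turn right 112°, forward 2.5 m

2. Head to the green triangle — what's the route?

turn right 29°, forward 6.8 m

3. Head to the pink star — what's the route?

blocked — turn right 64°, forward 5.9 m, then turn right 64°, forward 3.3 m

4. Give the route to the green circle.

turn right 137°, forward 1.8 m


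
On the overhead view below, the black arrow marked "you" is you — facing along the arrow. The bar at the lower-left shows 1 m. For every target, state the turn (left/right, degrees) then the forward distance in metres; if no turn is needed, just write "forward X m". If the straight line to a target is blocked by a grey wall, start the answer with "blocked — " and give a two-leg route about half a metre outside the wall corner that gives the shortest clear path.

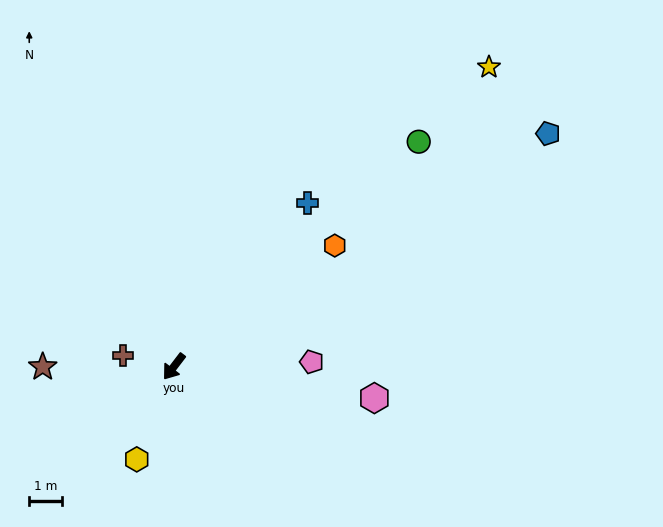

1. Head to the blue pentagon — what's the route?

turn left 159°, forward 13.5 m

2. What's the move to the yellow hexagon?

turn left 16°, forward 3.1 m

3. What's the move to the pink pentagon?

turn left 129°, forward 4.2 m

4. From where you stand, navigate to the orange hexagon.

turn left 164°, forward 6.2 m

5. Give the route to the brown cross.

turn right 65°, forward 1.6 m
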